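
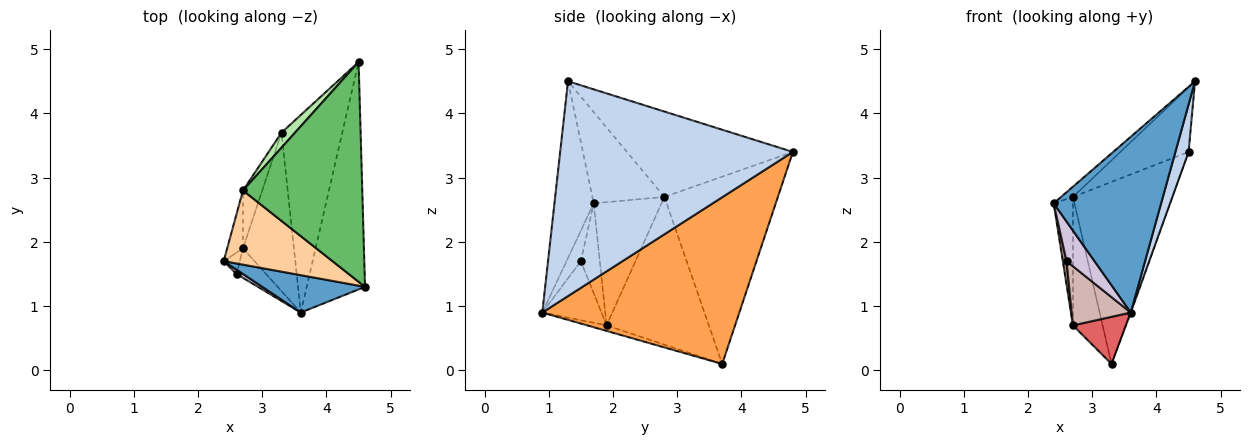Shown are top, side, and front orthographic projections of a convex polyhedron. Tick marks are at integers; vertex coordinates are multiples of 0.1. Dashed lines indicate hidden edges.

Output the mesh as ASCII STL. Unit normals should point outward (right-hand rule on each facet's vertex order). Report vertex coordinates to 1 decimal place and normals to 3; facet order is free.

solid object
 facet normal -0.337 -0.921 0.196
  outer loop
   vertex 3.6 0.9 0.9
   vertex 4.6 1.3 4.5
   vertex 2.4 1.7 2.6
  endloop
 endfacet
 facet normal 0.964 -0.055 -0.262
  outer loop
   vertex 3.6 0.9 0.9
   vertex 4.5 4.8 3.4
   vertex 4.6 1.3 4.5
  endloop
 endfacet
 facet normal 0.939 0.003 -0.343
  outer loop
   vertex 3.3 3.7 0.1
   vertex 4.5 4.8 3.4
   vertex 3.6 0.9 0.9
  endloop
 endfacet
 facet normal -0.639 0.105 0.762
  outer loop
   vertex 2.7 2.8 2.7
   vertex 2.4 1.7 2.6
   vertex 4.6 1.3 4.5
  endloop
 endfacet
 facet normal -0.566 0.232 0.791
  outer loop
   vertex 2.7 2.8 2.7
   vertex 4.6 1.3 4.5
   vertex 4.5 4.8 3.4
  endloop
 endfacet
 facet normal -0.752 0.657 0.054
  outer loop
   vertex 2.7 2.8 2.7
   vertex 4.5 4.8 3.4
   vertex 3.3 3.7 0.1
  endloop
 endfacet
 facet normal -0.103 -0.283 -0.953
  outer loop
   vertex 2.7 1.9 0.7
   vertex 3.3 3.7 0.1
   vertex 3.6 0.9 0.9
  endloop
 endfacet
 facet normal -0.955 0.271 -0.122
  outer loop
   vertex 2.7 1.9 0.7
   vertex 2.4 1.7 2.6
   vertex 2.7 2.8 2.7
  endloop
 endfacet
 facet normal -0.953 0.276 -0.124
  outer loop
   vertex 2.7 1.9 0.7
   vertex 2.7 2.8 2.7
   vertex 3.3 3.7 0.1
  endloop
 endfacet
 facet normal -0.455 -0.885 0.096
  outer loop
   vertex 2.6 1.5 1.7
   vertex 3.6 0.9 0.9
   vertex 2.4 1.7 2.6
  endloop
 endfacet
 facet normal -0.967 -0.190 -0.173
  outer loop
   vertex 2.6 1.5 1.7
   vertex 2.4 1.7 2.6
   vertex 2.7 1.9 0.7
  endloop
 endfacet
 facet normal -0.667 -0.667 -0.333
  outer loop
   vertex 2.6 1.5 1.7
   vertex 2.7 1.9 0.7
   vertex 3.6 0.9 0.9
  endloop
 endfacet
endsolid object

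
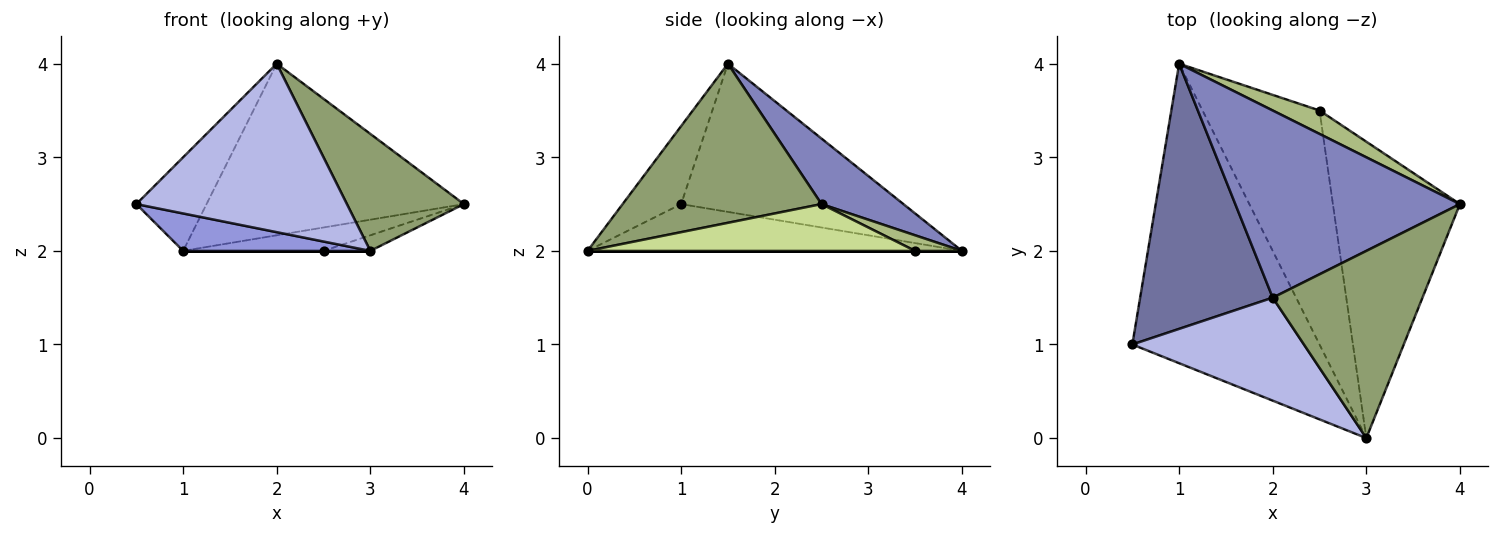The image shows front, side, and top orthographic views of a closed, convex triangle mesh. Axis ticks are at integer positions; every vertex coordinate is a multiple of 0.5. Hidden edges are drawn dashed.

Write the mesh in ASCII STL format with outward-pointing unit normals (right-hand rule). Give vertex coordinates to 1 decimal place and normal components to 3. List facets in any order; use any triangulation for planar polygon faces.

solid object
 facet normal -0.725 0.229 0.649
  outer loop
   vertex 2.0 1.5 4.0
   vertex 1.0 4.0 2.0
   vertex 0.5 1.0 2.5
  endloop
 endfacet
 facet normal 0.210 0.661 0.721
  outer loop
   vertex 2.0 1.5 4.0
   vertex 4.0 2.5 2.5
   vertex 1.0 4.0 2.0
  endloop
 endfacet
 facet normal -0.241 -0.120 -0.963
  outer loop
   vertex 3.0 0.0 2.0
   vertex 0.5 1.0 2.5
   vertex 1.0 4.0 2.0
  endloop
 endfacet
 facet normal -0.231 -0.830 0.507
  outer loop
   vertex 3.0 0.0 2.0
   vertex 2.0 1.5 4.0
   vertex 0.5 1.0 2.5
  endloop
 endfacet
 facet normal 0.669 -0.394 0.630
  outer loop
   vertex 3.0 0.0 2.0
   vertex 4.0 2.5 2.5
   vertex 2.0 1.5 4.0
  endloop
 endfacet
 facet normal 0.229 0.688 0.688
  outer loop
   vertex 2.5 3.5 2.0
   vertex 1.0 4.0 2.0
   vertex 4.0 2.5 2.5
  endloop
 endfacet
 facet normal 0.345 0.049 -0.937
  outer loop
   vertex 2.5 3.5 2.0
   vertex 4.0 2.5 2.5
   vertex 3.0 0.0 2.0
  endloop
 endfacet
 facet normal 0.000 0.000 -1.000
  outer loop
   vertex 2.5 3.5 2.0
   vertex 3.0 0.0 2.0
   vertex 1.0 4.0 2.0
  endloop
 endfacet
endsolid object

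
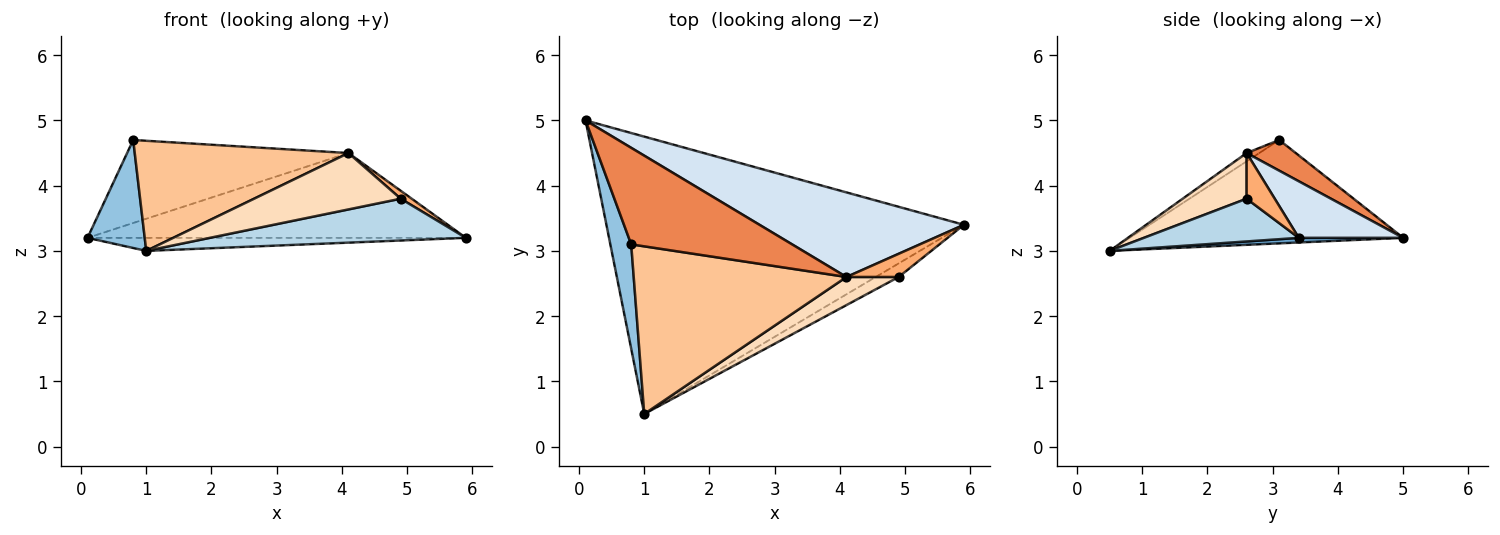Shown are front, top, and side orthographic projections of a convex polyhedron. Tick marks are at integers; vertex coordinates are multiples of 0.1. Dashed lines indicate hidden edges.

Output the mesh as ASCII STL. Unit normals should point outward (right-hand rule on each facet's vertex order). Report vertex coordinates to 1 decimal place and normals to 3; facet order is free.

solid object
 facet normal 0.013 0.047 -0.999
  outer loop
   vertex 1.0 0.5 3.0
   vertex 0.1 5.0 3.2
   vertex 5.9 3.4 3.2
  endloop
 endfacet
 facet normal -0.960 -0.201 0.194
  outer loop
   vertex 0.8 3.1 4.7
   vertex 0.1 5.0 3.2
   vertex 1.0 0.5 3.0
  endloop
 endfacet
 facet normal 0.499 -0.824 -0.268
  outer loop
   vertex 4.9 2.6 3.8
   vertex 1.0 0.5 3.0
   vertex 5.9 3.4 3.2
  endloop
 endfacet
 facet normal 0.192 0.695 0.693
  outer loop
   vertex 4.1 2.6 4.5
   vertex 5.9 3.4 3.2
   vertex 0.1 5.0 3.2
  endloop
 endfacet
 facet normal 0.143 0.645 0.750
  outer loop
   vertex 4.1 2.6 4.5
   vertex 0.1 5.0 3.2
   vertex 0.8 3.1 4.7
  endloop
 endfacet
 facet normal 0.638 -0.250 0.729
  outer loop
   vertex 4.1 2.6 4.5
   vertex 4.9 2.6 3.8
   vertex 5.9 3.4 3.2
  endloop
 endfacet
 facet normal -0.033 -0.549 0.835
  outer loop
   vertex 4.1 2.6 4.5
   vertex 0.8 3.1 4.7
   vertex 1.0 0.5 3.0
  endloop
 endfacet
 facet normal 0.364 -0.834 0.416
  outer loop
   vertex 4.1 2.6 4.5
   vertex 1.0 0.5 3.0
   vertex 4.9 2.6 3.8
  endloop
 endfacet
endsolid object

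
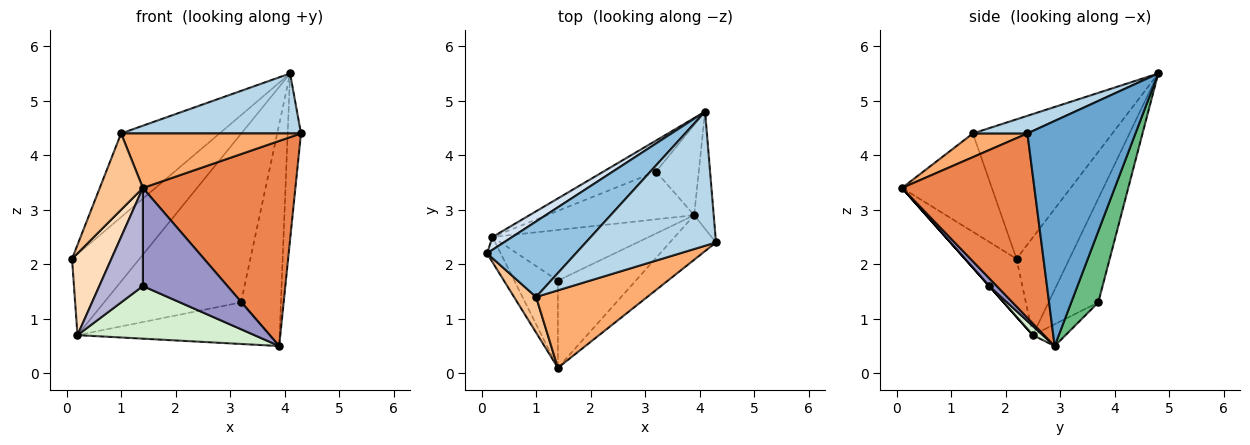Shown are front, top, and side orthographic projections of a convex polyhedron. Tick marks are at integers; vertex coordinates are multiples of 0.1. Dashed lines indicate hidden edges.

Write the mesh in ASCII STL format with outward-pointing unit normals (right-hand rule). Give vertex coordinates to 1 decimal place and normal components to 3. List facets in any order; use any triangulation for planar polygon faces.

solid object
 facet normal 0.989 0.122 -0.086
  outer loop
   vertex 3.9 2.9 0.5
   vertex 4.1 4.8 5.5
   vertex 4.3 2.4 4.4
  endloop
 endfacet
 facet normal -0.725 0.512 0.462
  outer loop
   vertex 1.0 1.4 4.4
   vertex 4.1 4.8 5.5
   vertex 0.1 2.2 2.1
  endloop
 endfacet
 facet normal 0.123 -0.405 0.906
  outer loop
   vertex 1.0 1.4 4.4
   vertex 4.3 2.4 4.4
   vertex 4.1 4.8 5.5
  endloop
 endfacet
 facet normal -0.613 0.781 0.124
  outer loop
   vertex 0.2 2.5 0.7
   vertex 0.1 2.2 2.1
   vertex 4.1 4.8 5.5
  endloop
 endfacet
 facet normal 0.647 -0.745 -0.162
  outer loop
   vertex 1.4 0.1 3.4
   vertex 3.9 2.9 0.5
   vertex 4.3 2.4 4.4
  endloop
 endfacet
 facet normal 0.172 -0.567 0.806
  outer loop
   vertex 1.4 0.1 3.4
   vertex 4.3 2.4 4.4
   vertex 1.0 1.4 4.4
  endloop
 endfacet
 facet normal -0.884 -0.424 0.198
  outer loop
   vertex 1.4 0.1 3.4
   vertex 1.0 1.4 4.4
   vertex 0.1 2.2 2.1
  endloop
 endfacet
 facet normal -0.781 -0.597 -0.184
  outer loop
   vertex 1.4 0.1 3.4
   vertex 0.1 2.2 2.1
   vertex 0.2 2.5 0.7
  endloop
 endfacet
 facet normal 0.532 0.784 -0.319
  outer loop
   vertex 3.2 3.7 1.3
   vertex 4.1 4.8 5.5
   vertex 3.9 2.9 0.5
  endloop
 endfacet
 facet normal -0.336 0.926 -0.170
  outer loop
   vertex 3.2 3.7 1.3
   vertex 0.2 2.5 0.7
   vertex 4.1 4.8 5.5
  endloop
 endfacet
 facet normal -0.111 0.652 -0.750
  outer loop
   vertex 3.2 3.7 1.3
   vertex 3.9 2.9 0.5
   vertex 0.2 2.5 0.7
  endloop
 endfacet
 facet normal 0.040 -0.720 -0.693
  outer loop
   vertex 1.4 1.7 1.6
   vertex 0.2 2.5 0.7
   vertex 3.9 2.9 0.5
  endloop
 endfacet
 facet normal 0.066 -0.746 -0.663
  outer loop
   vertex 1.4 1.7 1.6
   vertex 3.9 2.9 0.5
   vertex 1.4 0.1 3.4
  endloop
 endfacet
 facet normal 0.000 -0.747 -0.664
  outer loop
   vertex 1.4 1.7 1.6
   vertex 1.4 0.1 3.4
   vertex 0.2 2.5 0.7
  endloop
 endfacet
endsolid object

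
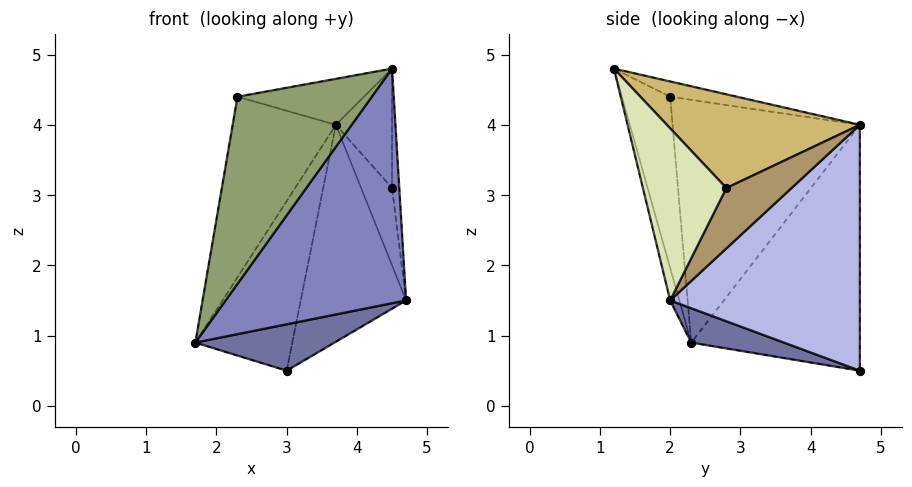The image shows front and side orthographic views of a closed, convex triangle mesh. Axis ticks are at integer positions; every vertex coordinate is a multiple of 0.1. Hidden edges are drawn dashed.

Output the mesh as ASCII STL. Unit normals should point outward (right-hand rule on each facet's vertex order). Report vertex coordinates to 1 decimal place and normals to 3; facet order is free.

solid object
 facet normal 0.166 -0.249 -0.954
  outer loop
   vertex 3.0 4.7 0.5
   vertex 4.7 2.0 1.5
   vertex 1.7 2.3 0.9
  endloop
 endfacet
 facet normal -0.049 -0.970 -0.238
  outer loop
   vertex 4.5 1.2 4.8
   vertex 1.7 2.3 0.9
   vertex 4.7 2.0 1.5
  endloop
 endfacet
 facet normal -0.854 0.491 0.171
  outer loop
   vertex 3.7 4.7 4.0
   vertex 3.0 4.7 0.5
   vertex 1.7 2.3 0.9
  endloop
 endfacet
 facet normal 0.861 0.478 -0.172
  outer loop
   vertex 3.7 4.7 4.0
   vertex 4.7 2.0 1.5
   vertex 3.0 4.7 0.5
  endloop
 endfacet
 facet normal -0.338 -0.941 -0.023
  outer loop
   vertex 2.3 2.0 4.4
   vertex 1.7 2.3 0.9
   vertex 4.5 1.2 4.8
  endloop
 endfacet
 facet normal -0.860 0.474 0.188
  outer loop
   vertex 2.3 2.0 4.4
   vertex 3.7 4.7 4.0
   vertex 1.7 2.3 0.9
  endloop
 endfacet
 facet normal -0.105 0.199 0.974
  outer loop
   vertex 2.3 2.0 4.4
   vertex 4.5 1.2 4.8
   vertex 3.7 4.7 4.0
  endloop
 endfacet
 facet normal 0.993 0.086 0.081
  outer loop
   vertex 4.5 2.8 3.1
   vertex 4.5 1.2 4.8
   vertex 4.7 2.0 1.5
  endloop
 endfacet
 facet normal 0.899 0.426 -0.101
  outer loop
   vertex 4.5 2.8 3.1
   vertex 4.7 2.0 1.5
   vertex 3.7 4.7 4.0
  endloop
 endfacet
 facet normal 0.929 0.270 0.254
  outer loop
   vertex 4.5 2.8 3.1
   vertex 3.7 4.7 4.0
   vertex 4.5 1.2 4.8
  endloop
 endfacet
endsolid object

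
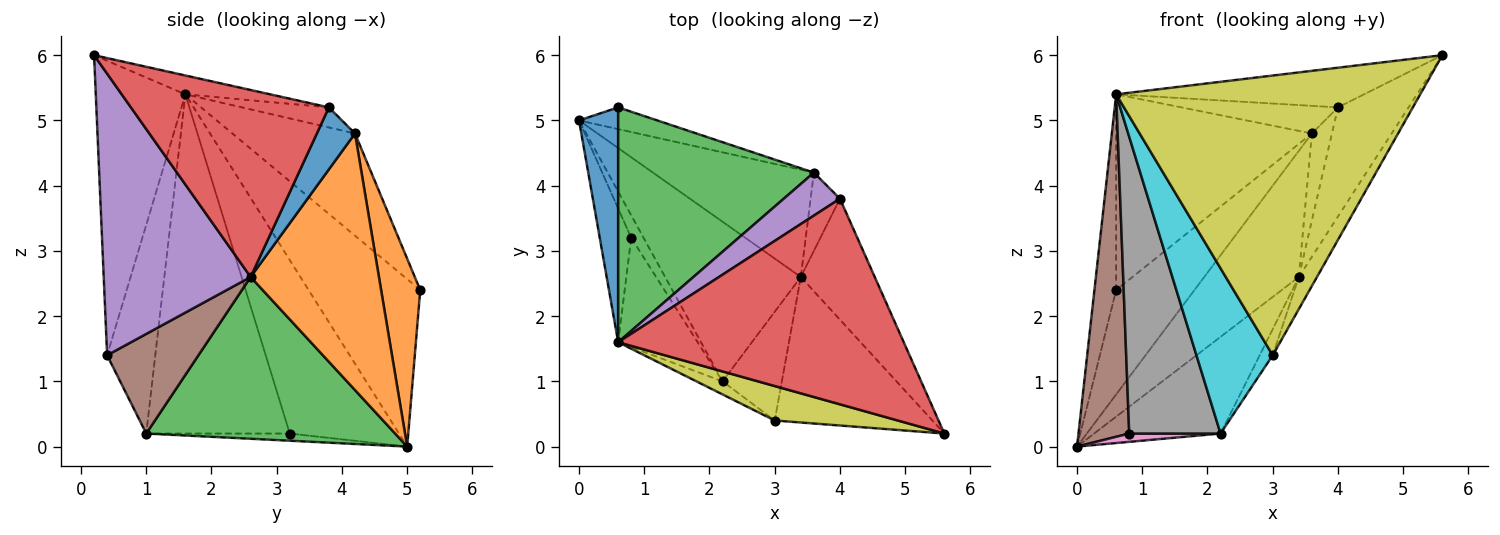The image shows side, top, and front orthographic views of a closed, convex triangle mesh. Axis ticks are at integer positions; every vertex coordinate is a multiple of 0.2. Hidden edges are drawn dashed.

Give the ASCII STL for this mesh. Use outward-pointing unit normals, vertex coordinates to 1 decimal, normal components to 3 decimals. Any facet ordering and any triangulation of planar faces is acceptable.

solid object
 facet normal -0.957 0.186 0.224
  outer loop
   vertex 0.6 1.6 5.4
   vertex 0.6 5.2 2.4
   vertex 0.0 5.0 0.0
  endloop
 endfacet
 facet normal 0.440 0.879 -0.183
  outer loop
   vertex 3.6 4.2 4.8
   vertex 0.0 5.0 0.0
   vertex 0.6 5.2 2.4
  endloop
 endfacet
 facet normal -0.372 0.594 0.713
  outer loop
   vertex 3.6 4.2 4.8
   vertex 0.6 5.2 2.4
   vertex 0.6 1.6 5.4
  endloop
 endfacet
 facet normal -0.065 0.189 0.980
  outer loop
   vertex 4.0 3.8 5.2
   vertex 0.6 1.6 5.4
   vertex 5.6 0.2 6.0
  endloop
 endfacet
 facet normal -0.288 0.518 0.806
  outer loop
   vertex 4.0 3.8 5.2
   vertex 3.6 4.2 4.8
   vertex 0.6 1.6 5.4
  endloop
 endfacet
 facet normal -0.895 -0.416 -0.162
  outer loop
   vertex 0.8 3.2 0.2
   vertex 0.6 1.6 5.4
   vertex 0.0 5.0 0.0
  endloop
 endfacet
 facet normal -0.477 -0.304 -0.825
  outer loop
   vertex 0.8 3.2 0.2
   vertex 0.0 5.0 0.0
   vertex 2.2 1.0 0.2
  endloop
 endfacet
 facet normal -0.828 -0.527 -0.194
  outer loop
   vertex 0.8 3.2 0.2
   vertex 2.2 1.0 0.2
   vertex 0.6 1.6 5.4
  endloop
 endfacet
 facet normal -0.281 -0.953 0.117
  outer loop
   vertex 3.0 0.4 1.4
   vertex 5.6 0.2 6.0
   vertex 0.6 1.6 5.4
  endloop
 endfacet
 facet normal -0.533 -0.844 -0.067
  outer loop
   vertex 3.0 0.4 1.4
   vertex 0.6 1.6 5.4
   vertex 2.2 1.0 0.2
  endloop
 endfacet
 facet normal 0.816 0.430 -0.387
  outer loop
   vertex 3.4 2.6 2.6
   vertex 3.6 4.2 4.8
   vertex 4.0 3.8 5.2
  endloop
 endfacet
 facet normal 0.719 0.530 -0.451
  outer loop
   vertex 3.4 2.6 2.6
   vertex 0.0 5.0 0.0
   vertex 3.6 4.2 4.8
  endloop
 endfacet
 facet normal 0.714 0.363 -0.599
  outer loop
   vertex 3.4 2.6 2.6
   vertex 2.2 1.0 0.2
   vertex 0.0 5.0 0.0
  endloop
 endfacet
 facet normal 0.883 0.315 -0.349
  outer loop
   vertex 3.4 2.6 2.6
   vertex 4.0 3.8 5.2
   vertex 5.6 0.2 6.0
  endloop
 endfacet
 facet normal 0.868 0.107 -0.486
  outer loop
   vertex 3.4 2.6 2.6
   vertex 5.6 0.2 6.0
   vertex 3.0 0.4 1.4
  endloop
 endfacet
 facet normal 0.853 0.122 -0.508
  outer loop
   vertex 3.4 2.6 2.6
   vertex 3.0 0.4 1.4
   vertex 2.2 1.0 0.2
  endloop
 endfacet
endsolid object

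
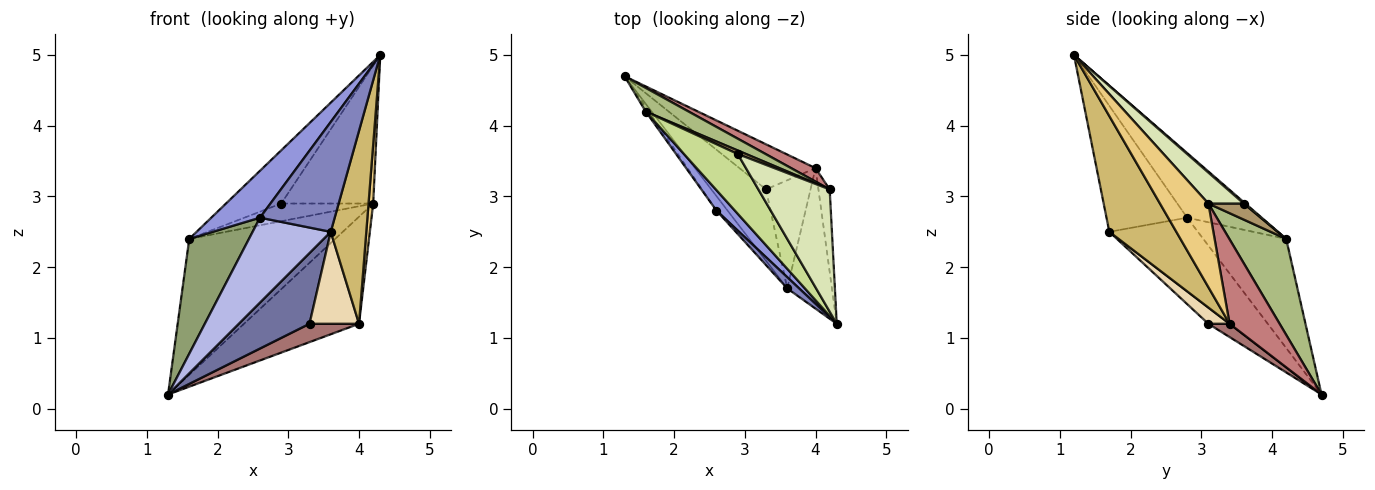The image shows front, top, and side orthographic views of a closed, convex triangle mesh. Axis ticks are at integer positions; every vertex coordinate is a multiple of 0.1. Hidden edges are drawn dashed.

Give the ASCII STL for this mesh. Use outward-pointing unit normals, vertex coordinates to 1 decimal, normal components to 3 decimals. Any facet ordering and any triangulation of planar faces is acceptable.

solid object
 facet normal -0.204 -0.689 -0.695
  outer loop
   vertex 3.3 3.1 1.2
   vertex 3.6 1.7 2.5
   vertex 1.3 4.7 0.2
  endloop
 endfacet
 facet normal -0.732 -0.678 0.069
  outer loop
   vertex 2.6 2.8 2.7
   vertex 3.6 1.7 2.5
   vertex 4.3 1.2 5.0
  endloop
 endfacet
 facet normal -0.814 -0.532 0.232
  outer loop
   vertex 2.6 2.8 2.7
   vertex 4.3 1.2 5.0
   vertex 1.6 4.2 2.4
  endloop
 endfacet
 facet normal -0.745 -0.657 -0.112
  outer loop
   vertex 2.6 2.8 2.7
   vertex 1.3 4.7 0.2
   vertex 3.6 1.7 2.5
  endloop
 endfacet
 facet normal -0.811 -0.584 -0.022
  outer loop
   vertex 2.6 2.8 2.7
   vertex 1.6 4.2 2.4
   vertex 1.3 4.7 0.2
  endloop
 endfacet
 facet normal 0.358 0.920 0.160
  outer loop
   vertex 4.2 3.1 2.9
   vertex 1.3 4.7 0.2
   vertex 1.6 4.2 2.4
  endloop
 endfacet
 facet normal 0.020 0.665 0.747
  outer loop
   vertex 2.9 3.6 2.9
   vertex 1.6 4.2 2.4
   vertex 4.3 1.2 5.0
  endloop
 endfacet
 facet normal 0.277 0.719 0.637
  outer loop
   vertex 2.9 3.6 2.9
   vertex 4.3 1.2 5.0
   vertex 4.2 3.1 2.9
  endloop
 endfacet
 facet normal 0.353 0.917 0.183
  outer loop
   vertex 2.9 3.6 2.9
   vertex 4.2 3.1 2.9
   vertex 1.6 4.2 2.4
  endloop
 endfacet
 facet normal 0.836 -0.444 -0.323
  outer loop
   vertex 4.0 3.4 1.2
   vertex 4.3 1.2 5.0
   vertex 3.6 1.7 2.5
  endloop
 endfacet
 facet normal 0.987 -0.095 -0.133
  outer loop
   vertex 4.0 3.4 1.2
   vertex 4.2 3.1 2.9
   vertex 4.3 1.2 5.0
  endloop
 endfacet
 facet normal 0.268 -0.624 -0.734
  outer loop
   vertex 4.0 3.4 1.2
   vertex 3.6 1.7 2.5
   vertex 3.3 3.1 1.2
  endloop
 endfacet
 facet normal 0.159 -0.372 -0.914
  outer loop
   vertex 4.0 3.4 1.2
   vertex 3.3 3.1 1.2
   vertex 1.3 4.7 0.2
  endloop
 endfacet
 facet normal 0.396 0.911 0.114
  outer loop
   vertex 4.0 3.4 1.2
   vertex 1.3 4.7 0.2
   vertex 4.2 3.1 2.9
  endloop
 endfacet
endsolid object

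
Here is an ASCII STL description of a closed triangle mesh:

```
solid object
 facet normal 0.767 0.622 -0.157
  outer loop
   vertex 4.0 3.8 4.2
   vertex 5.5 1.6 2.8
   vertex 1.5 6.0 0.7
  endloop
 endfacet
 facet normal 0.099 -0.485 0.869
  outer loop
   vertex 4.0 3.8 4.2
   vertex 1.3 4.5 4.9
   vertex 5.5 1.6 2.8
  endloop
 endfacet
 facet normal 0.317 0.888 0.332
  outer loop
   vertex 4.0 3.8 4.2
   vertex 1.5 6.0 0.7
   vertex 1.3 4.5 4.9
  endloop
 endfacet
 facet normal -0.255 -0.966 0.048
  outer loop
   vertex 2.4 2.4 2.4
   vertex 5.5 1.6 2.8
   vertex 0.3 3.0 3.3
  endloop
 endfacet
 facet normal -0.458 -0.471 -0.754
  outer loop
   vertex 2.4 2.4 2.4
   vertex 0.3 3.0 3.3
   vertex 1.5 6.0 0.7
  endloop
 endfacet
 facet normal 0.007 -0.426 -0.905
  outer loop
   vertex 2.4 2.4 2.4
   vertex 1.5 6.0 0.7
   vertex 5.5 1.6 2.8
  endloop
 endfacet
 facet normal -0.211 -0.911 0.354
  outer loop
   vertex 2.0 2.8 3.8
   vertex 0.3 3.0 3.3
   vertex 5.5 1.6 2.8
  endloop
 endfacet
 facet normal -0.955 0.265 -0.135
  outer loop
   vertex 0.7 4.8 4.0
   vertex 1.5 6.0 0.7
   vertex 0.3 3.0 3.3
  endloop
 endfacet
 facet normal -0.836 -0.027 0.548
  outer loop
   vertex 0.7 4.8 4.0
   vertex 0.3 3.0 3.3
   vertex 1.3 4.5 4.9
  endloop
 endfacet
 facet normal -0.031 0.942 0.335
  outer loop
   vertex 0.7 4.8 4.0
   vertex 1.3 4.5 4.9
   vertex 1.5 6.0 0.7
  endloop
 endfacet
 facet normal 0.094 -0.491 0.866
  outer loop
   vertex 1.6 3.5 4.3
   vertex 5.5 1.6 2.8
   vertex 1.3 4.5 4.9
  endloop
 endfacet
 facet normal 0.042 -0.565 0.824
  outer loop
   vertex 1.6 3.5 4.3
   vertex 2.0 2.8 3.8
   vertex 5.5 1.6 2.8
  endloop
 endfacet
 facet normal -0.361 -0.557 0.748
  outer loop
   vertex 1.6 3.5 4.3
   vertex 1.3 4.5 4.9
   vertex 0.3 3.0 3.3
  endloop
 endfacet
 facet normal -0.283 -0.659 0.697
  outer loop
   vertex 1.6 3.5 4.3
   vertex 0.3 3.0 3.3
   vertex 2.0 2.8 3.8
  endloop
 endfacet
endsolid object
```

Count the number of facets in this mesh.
14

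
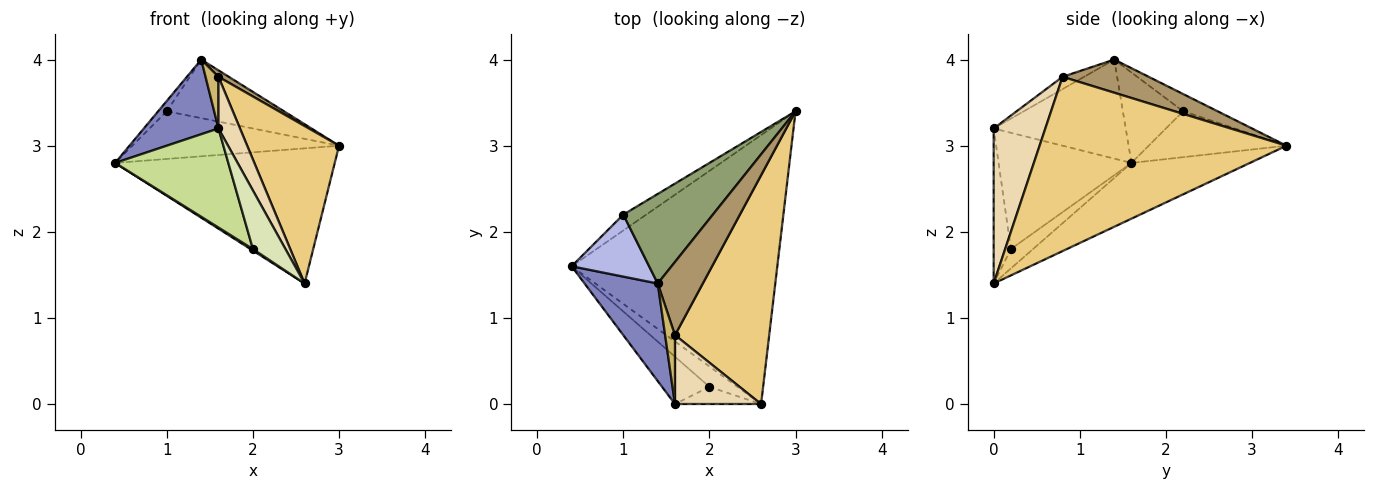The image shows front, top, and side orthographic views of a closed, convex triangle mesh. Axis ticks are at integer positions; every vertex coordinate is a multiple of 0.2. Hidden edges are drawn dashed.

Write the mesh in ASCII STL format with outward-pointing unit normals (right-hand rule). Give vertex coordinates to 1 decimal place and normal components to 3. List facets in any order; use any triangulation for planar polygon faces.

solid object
 facet normal -0.235 0.436 -0.868
  outer loop
   vertex 2.6 0.0 1.4
   vertex 0.4 1.6 2.8
   vertex 3.0 3.4 3.0
  endloop
 endfacet
 facet normal -0.732 -0.414 0.541
  outer loop
   vertex 1.6 0.0 3.2
   vertex 1.4 1.4 4.0
   vertex 0.4 1.6 2.8
  endloop
 endfacet
 facet normal -0.535 0.802 -0.267
  outer loop
   vertex 1.0 2.2 3.4
   vertex 3.0 3.4 3.0
   vertex 0.4 1.6 2.8
  endloop
 endfacet
 facet normal -0.755 0.108 0.647
  outer loop
   vertex 1.0 2.2 3.4
   vertex 0.4 1.6 2.8
   vertex 1.4 1.4 4.0
  endloop
 endfacet
 facet normal -0.159 0.540 0.826
  outer loop
   vertex 1.0 2.2 3.4
   vertex 1.4 1.4 4.0
   vertex 3.0 3.4 3.0
  endloop
 endfacet
 facet normal -0.568 -0.063 -0.821
  outer loop
   vertex 2.0 0.2 1.8
   vertex 0.4 1.6 2.8
   vertex 2.6 0.0 1.4
  endloop
 endfacet
 facet normal -0.727 -0.619 -0.296
  outer loop
   vertex 2.0 0.2 1.8
   vertex 1.6 0.0 3.2
   vertex 0.4 1.6 2.8
  endloop
 endfacet
 facet normal -0.453 -0.855 -0.252
  outer loop
   vertex 2.0 0.2 1.8
   vertex 2.6 0.0 1.4
   vertex 1.6 0.0 3.2
  endloop
 endfacet
 facet normal 0.591 -0.071 0.804
  outer loop
   vertex 1.6 0.8 3.8
   vertex 3.0 3.4 3.0
   vertex 1.4 1.4 4.0
  endloop
 endfacet
 facet normal -0.707 -0.424 0.566
  outer loop
   vertex 1.6 0.8 3.8
   vertex 1.4 1.4 4.0
   vertex 1.6 0.0 3.2
  endloop
 endfacet
 facet normal 0.836 -0.311 0.452
  outer loop
   vertex 1.6 0.8 3.8
   vertex 2.6 0.0 1.4
   vertex 3.0 3.4 3.0
  endloop
 endfacet
 facet normal 0.821 -0.342 0.456
  outer loop
   vertex 1.6 0.8 3.8
   vertex 1.6 0.0 3.2
   vertex 2.6 0.0 1.4
  endloop
 endfacet
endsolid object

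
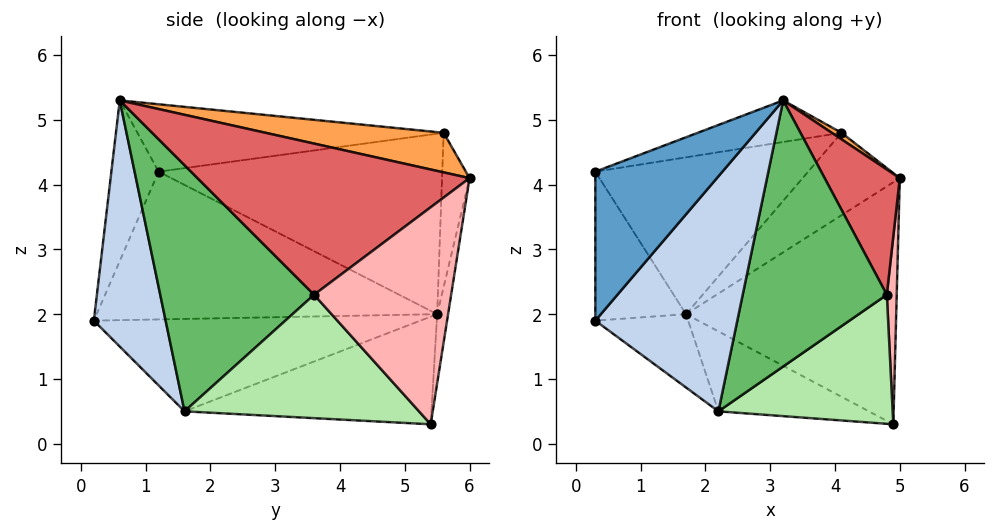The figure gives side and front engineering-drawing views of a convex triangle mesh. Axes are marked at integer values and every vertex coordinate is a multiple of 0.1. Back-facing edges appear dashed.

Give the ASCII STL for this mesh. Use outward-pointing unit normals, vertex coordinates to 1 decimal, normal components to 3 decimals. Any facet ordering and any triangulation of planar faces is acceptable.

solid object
 facet normal -0.323 -0.868 0.377
  outer loop
   vertex 0.3 1.2 4.2
   vertex 0.3 0.2 1.9
   vertex 3.2 0.6 5.3
  endloop
 endfacet
 facet normal 0.435 -0.859 -0.270
  outer loop
   vertex 2.2 1.6 0.5
   vertex 3.2 0.6 5.3
   vertex 0.3 0.2 1.9
  endloop
 endfacet
 facet normal 0.623 -0.034 0.782
  outer loop
   vertex 4.1 5.6 4.8
   vertex 3.2 0.6 5.3
   vertex 5.0 6.0 4.1
  endloop
 endfacet
 facet normal -0.323 0.152 0.934
  outer loop
   vertex 4.1 5.6 4.8
   vertex 0.3 1.2 4.2
   vertex 3.2 0.6 5.3
  endloop
 endfacet
 facet normal 0.700 -0.656 -0.282
  outer loop
   vertex 4.8 3.6 2.3
   vertex 3.2 0.6 5.3
   vertex 2.2 1.6 0.5
  endloop
 endfacet
 facet normal 0.719 -0.534 -0.445
  outer loop
   vertex 4.8 3.6 2.3
   vertex 2.2 1.6 0.5
   vertex 4.9 5.4 0.3
  endloop
 endfacet
 facet normal 0.936 -0.258 0.241
  outer loop
   vertex 4.8 3.6 2.3
   vertex 5.0 6.0 4.1
   vertex 3.2 0.6 5.3
  endloop
 endfacet
 facet normal 0.997 -0.072 -0.015
  outer loop
   vertex 4.8 3.6 2.3
   vertex 4.9 5.4 0.3
   vertex 5.0 6.0 4.1
  endloop
 endfacet
 facet normal -0.666 0.500 0.553
  outer loop
   vertex 1.7 5.5 2.0
   vertex 0.3 1.2 4.2
   vertex 4.1 5.6 4.8
  endloop
 endfacet
 facet normal -0.960 0.256 -0.111
  outer loop
   vertex 1.7 5.5 2.0
   vertex 0.3 0.2 1.9
   vertex 0.3 1.2 4.2
  endloop
 endfacet
 facet normal -0.051 0.987 -0.154
  outer loop
   vertex 1.7 5.5 2.0
   vertex 5.0 6.0 4.1
   vertex 4.9 5.4 0.3
  endloop
 endfacet
 facet normal -0.267 0.944 0.195
  outer loop
   vertex 1.7 5.5 2.0
   vertex 4.1 5.6 4.8
   vertex 5.0 6.0 4.1
  endloop
 endfacet
 facet normal -0.669 0.190 -0.718
  outer loop
   vertex 1.7 5.5 2.0
   vertex 2.2 1.6 0.5
   vertex 0.3 0.2 1.9
  endloop
 endfacet
 facet normal -0.445 0.271 -0.853
  outer loop
   vertex 1.7 5.5 2.0
   vertex 4.9 5.4 0.3
   vertex 2.2 1.6 0.5
  endloop
 endfacet
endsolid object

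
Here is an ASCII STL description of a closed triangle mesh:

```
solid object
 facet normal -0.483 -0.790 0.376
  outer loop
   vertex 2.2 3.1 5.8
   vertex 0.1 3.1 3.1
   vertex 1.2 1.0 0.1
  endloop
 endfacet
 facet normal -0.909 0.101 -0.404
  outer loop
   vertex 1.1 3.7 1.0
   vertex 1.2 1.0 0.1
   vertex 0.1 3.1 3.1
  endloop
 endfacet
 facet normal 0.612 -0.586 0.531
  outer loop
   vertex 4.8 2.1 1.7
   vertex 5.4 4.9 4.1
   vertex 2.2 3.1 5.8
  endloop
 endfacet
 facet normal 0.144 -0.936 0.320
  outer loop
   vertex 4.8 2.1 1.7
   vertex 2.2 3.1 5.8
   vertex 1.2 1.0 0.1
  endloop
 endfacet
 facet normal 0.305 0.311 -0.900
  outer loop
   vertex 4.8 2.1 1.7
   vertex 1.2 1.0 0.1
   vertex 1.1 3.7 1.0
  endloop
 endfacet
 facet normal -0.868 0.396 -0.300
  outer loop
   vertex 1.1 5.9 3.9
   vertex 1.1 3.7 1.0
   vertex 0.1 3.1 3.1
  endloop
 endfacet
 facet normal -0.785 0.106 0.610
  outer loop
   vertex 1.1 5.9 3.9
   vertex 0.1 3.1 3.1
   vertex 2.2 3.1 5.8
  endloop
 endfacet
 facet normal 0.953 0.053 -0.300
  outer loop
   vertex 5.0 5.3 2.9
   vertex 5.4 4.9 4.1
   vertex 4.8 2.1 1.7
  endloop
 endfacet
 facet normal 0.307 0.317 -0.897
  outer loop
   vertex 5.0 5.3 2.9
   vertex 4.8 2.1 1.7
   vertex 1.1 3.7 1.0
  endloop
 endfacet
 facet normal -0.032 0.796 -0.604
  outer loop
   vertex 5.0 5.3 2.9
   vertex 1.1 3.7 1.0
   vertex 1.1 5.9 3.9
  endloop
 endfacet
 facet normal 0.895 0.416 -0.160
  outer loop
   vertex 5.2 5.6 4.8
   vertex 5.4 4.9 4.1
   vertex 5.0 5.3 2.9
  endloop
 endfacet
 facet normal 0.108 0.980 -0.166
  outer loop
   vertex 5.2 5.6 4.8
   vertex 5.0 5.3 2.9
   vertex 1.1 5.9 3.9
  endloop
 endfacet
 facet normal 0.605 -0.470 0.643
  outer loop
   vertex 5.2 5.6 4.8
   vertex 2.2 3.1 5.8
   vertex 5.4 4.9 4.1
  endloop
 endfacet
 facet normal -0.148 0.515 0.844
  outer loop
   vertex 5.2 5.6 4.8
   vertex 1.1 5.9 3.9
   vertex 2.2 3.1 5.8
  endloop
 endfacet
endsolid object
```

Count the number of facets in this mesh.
14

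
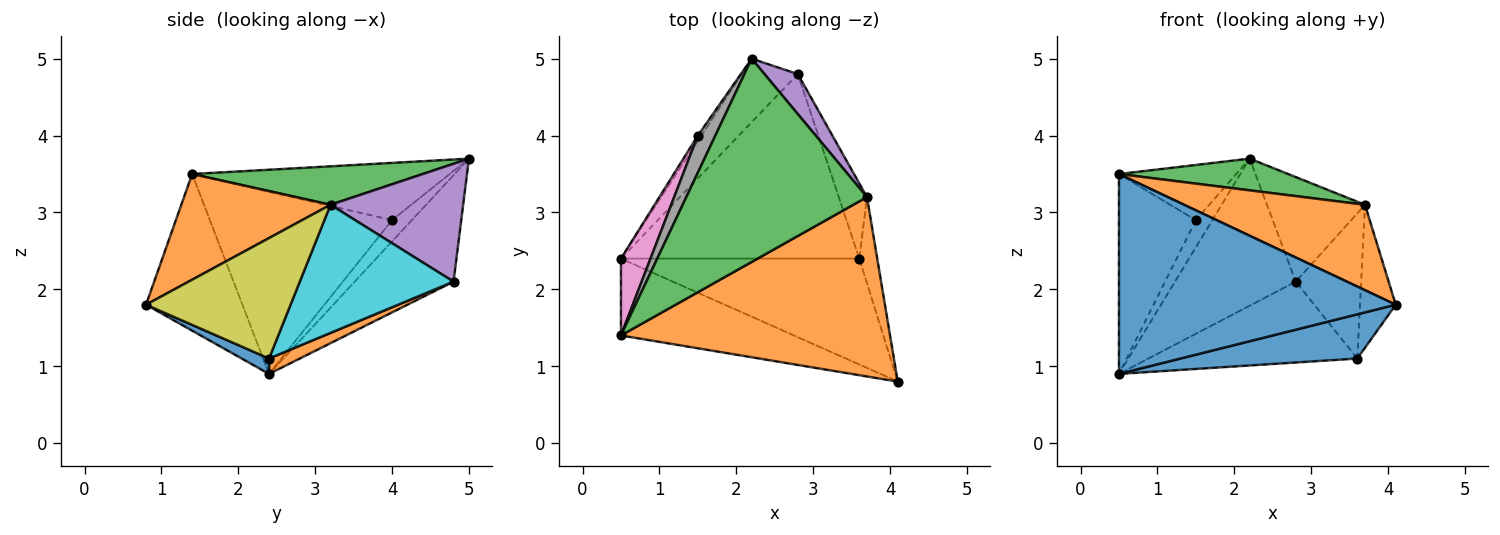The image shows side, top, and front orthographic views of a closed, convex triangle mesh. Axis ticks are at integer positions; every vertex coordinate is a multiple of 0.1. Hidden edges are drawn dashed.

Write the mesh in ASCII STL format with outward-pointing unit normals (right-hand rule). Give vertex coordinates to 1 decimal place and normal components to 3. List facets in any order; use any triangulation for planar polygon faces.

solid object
 facet normal -0.309 -0.888 -0.341
  outer loop
   vertex 0.5 1.4 3.5
   vertex 0.5 2.4 0.9
   vertex 4.1 0.8 1.8
  endloop
 endfacet
 facet normal 0.334 -0.405 0.851
  outer loop
   vertex 0.5 1.4 3.5
   vertex 4.1 0.8 1.8
   vertex 3.7 3.2 3.1
  endloop
 endfacet
 facet normal 0.206 -0.151 0.967
  outer loop
   vertex 0.5 1.4 3.5
   vertex 3.7 3.2 3.1
   vertex 2.2 5.0 3.7
  endloop
 endfacet
 facet normal -0.601 0.734 -0.317
  outer loop
   vertex 2.8 4.8 2.1
   vertex 0.5 2.4 0.9
   vertex 2.2 5.0 3.7
  endloop
 endfacet
 facet normal 0.784 0.580 0.222
  outer loop
   vertex 2.8 4.8 2.1
   vertex 2.2 5.0 3.7
   vertex 3.7 3.2 3.1
  endloop
 endfacet
 facet normal -0.762 0.635 -0.127
  outer loop
   vertex 1.5 4.0 2.9
   vertex 2.2 5.0 3.7
   vertex 0.5 2.4 0.9
  endloop
 endfacet
 facet normal -0.911 0.385 0.148
  outer loop
   vertex 1.5 4.0 2.9
   vertex 0.5 2.4 0.9
   vertex 0.5 1.4 3.5
  endloop
 endfacet
 facet normal -0.877 0.399 0.268
  outer loop
   vertex 1.5 4.0 2.9
   vertex 0.5 1.4 3.5
   vertex 2.2 5.0 3.7
  endloop
 endfacet
 facet normal 0.961 0.238 -0.143
  outer loop
   vertex 3.6 2.4 1.1
   vertex 3.7 3.2 3.1
   vertex 4.1 0.8 1.8
  endloop
 endfacet
 facet normal 0.902 0.383 -0.198
  outer loop
   vertex 3.6 2.4 1.1
   vertex 2.8 4.8 2.1
   vertex 3.7 3.2 3.1
  endloop
 endfacet
 facet normal 0.059 -0.384 -0.921
  outer loop
   vertex 3.6 2.4 1.1
   vertex 4.1 0.8 1.8
   vertex 0.5 2.4 0.9
  endloop
 endfacet
 facet normal 0.059 0.401 -0.914
  outer loop
   vertex 3.6 2.4 1.1
   vertex 0.5 2.4 0.9
   vertex 2.8 4.8 2.1
  endloop
 endfacet
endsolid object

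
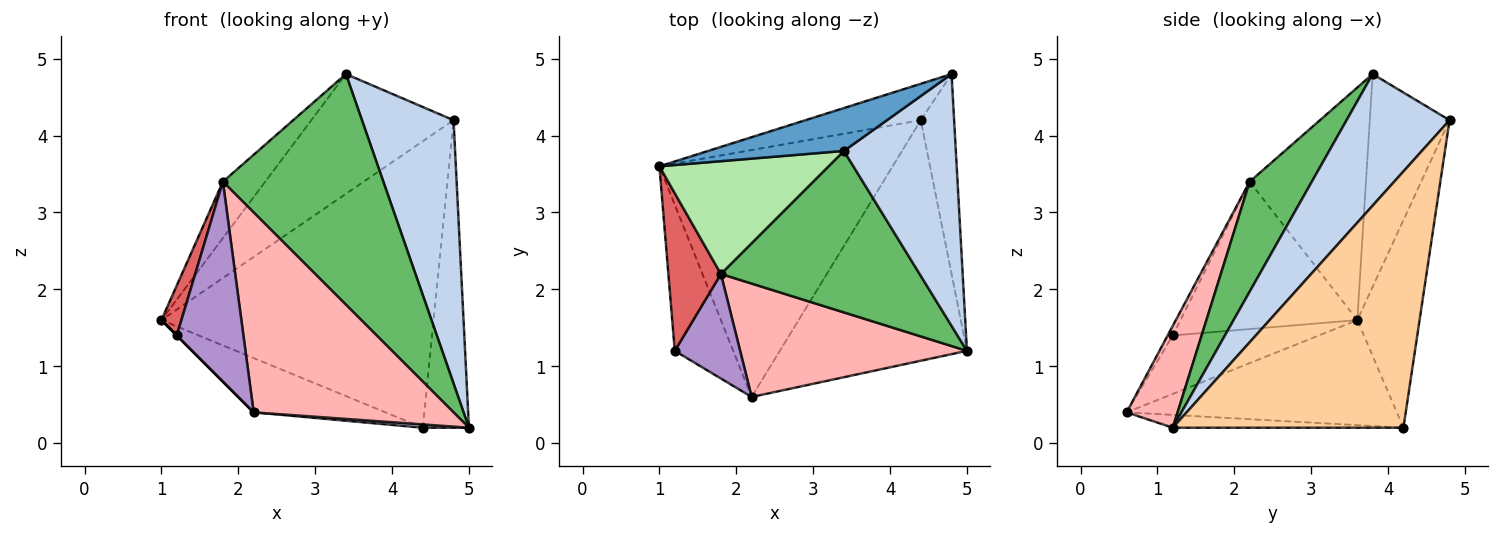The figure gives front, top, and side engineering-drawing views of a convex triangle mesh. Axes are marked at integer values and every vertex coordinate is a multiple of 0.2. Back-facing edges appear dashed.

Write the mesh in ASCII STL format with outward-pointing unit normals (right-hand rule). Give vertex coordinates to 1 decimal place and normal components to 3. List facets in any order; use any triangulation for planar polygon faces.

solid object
 facet normal -0.467 0.833 0.298
  outer loop
   vertex 3.4 3.8 4.8
   vertex 4.8 4.8 4.2
   vertex 1.0 3.6 1.6
  endloop
 endfacet
 facet normal 0.631 -0.561 0.536
  outer loop
   vertex 3.4 3.8 4.8
   vertex 5.0 1.2 0.2
   vertex 4.8 4.8 4.2
  endloop
 endfacet
 facet normal -0.221 0.967 -0.123
  outer loop
   vertex 4.4 4.2 0.2
   vertex 1.0 3.6 1.6
   vertex 4.8 4.8 4.2
  endloop
 endfacet
 facet normal 0.973 0.195 -0.126
  outer loop
   vertex 4.4 4.2 0.2
   vertex 4.8 4.8 4.2
   vertex 5.0 1.2 0.2
  endloop
 endfacet
 facet normal 0.303 -0.781 0.547
  outer loop
   vertex 1.8 2.2 3.4
   vertex 5.0 1.2 0.2
   vertex 3.4 3.8 4.8
  endloop
 endfacet
 facet normal -0.776 0.282 0.564
  outer loop
   vertex 1.8 2.2 3.4
   vertex 3.4 3.8 4.8
   vertex 1.0 3.6 1.6
  endloop
 endfacet
 facet normal -0.937 -0.106 0.334
  outer loop
   vertex 1.8 2.2 3.4
   vertex 1.0 3.6 1.6
   vertex 1.2 1.2 1.4
  endloop
 endfacet
 facet normal 0.216 -0.849 0.482
  outer loop
   vertex 2.2 0.6 0.4
   vertex 5.0 1.2 0.2
   vertex 1.8 2.2 3.4
  endloop
 endfacet
 facet normal -0.068 -0.884 0.462
  outer loop
   vertex 2.2 0.6 0.4
   vertex 1.8 2.2 3.4
   vertex 1.2 1.2 1.4
  endloop
 endfacet
 facet normal -0.068 -0.014 -0.998
  outer loop
   vertex 2.2 0.6 0.4
   vertex 4.4 4.2 0.2
   vertex 5.0 1.2 0.2
  endloop
 endfacet
 facet normal -0.403 0.196 -0.894
  outer loop
   vertex 2.2 0.6 0.4
   vertex 1.0 3.6 1.6
   vertex 4.4 4.2 0.2
  endloop
 endfacet
 facet normal -0.707 0.000 -0.707
  outer loop
   vertex 2.2 0.6 0.4
   vertex 1.2 1.2 1.4
   vertex 1.0 3.6 1.6
  endloop
 endfacet
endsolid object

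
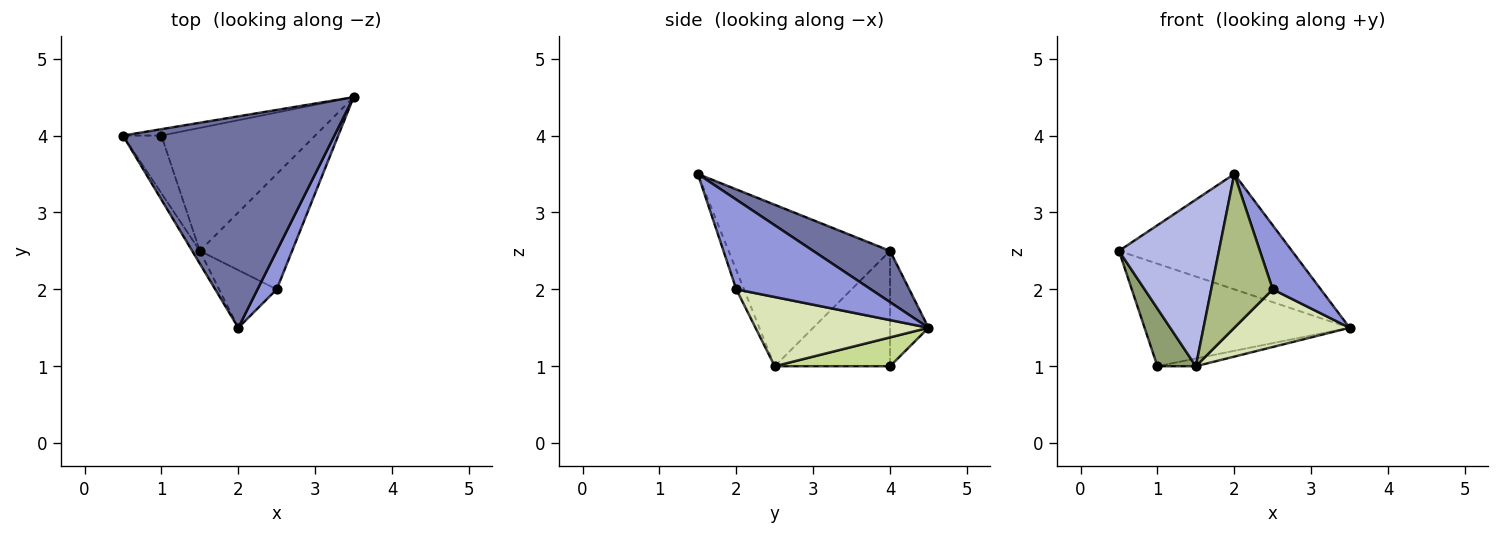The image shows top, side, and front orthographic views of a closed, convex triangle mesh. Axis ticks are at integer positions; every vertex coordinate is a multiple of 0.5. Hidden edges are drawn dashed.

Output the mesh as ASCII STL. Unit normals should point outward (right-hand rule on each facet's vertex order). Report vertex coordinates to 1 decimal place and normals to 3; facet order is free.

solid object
 facet normal 0.208 0.468 0.859
  outer loop
   vertex 2.0 1.5 3.5
   vertex 3.5 4.5 1.5
   vertex 0.5 4.0 2.5
  endloop
 endfacet
 facet normal -0.184 0.981 -0.061
  outer loop
   vertex 1.0 4.0 1.0
   vertex 0.5 4.0 2.5
   vertex 3.5 4.5 1.5
  endloop
 endfacet
 facet normal 0.923 -0.330 0.198
  outer loop
   vertex 2.5 2.0 2.0
   vertex 3.5 4.5 1.5
   vertex 2.0 1.5 3.5
  endloop
 endfacet
 facet normal -0.850 -0.526 -0.040
  outer loop
   vertex 1.5 2.5 1.0
   vertex 2.0 1.5 3.5
   vertex 0.5 4.0 2.5
  endloop
 endfacet
 facet normal -0.905 -0.302 -0.302
  outer loop
   vertex 1.5 2.5 1.0
   vertex 0.5 4.0 2.5
   vertex 1.0 4.0 1.0
  endloop
 endfacet
 facet normal -0.116 -0.930 -0.349
  outer loop
   vertex 1.5 2.5 1.0
   vertex 2.5 2.0 2.0
   vertex 2.0 1.5 3.5
  endloop
 endfacet
 facet normal 0.184 0.061 -0.981
  outer loop
   vertex 1.5 2.5 1.0
   vertex 1.0 4.0 1.0
   vertex 3.5 4.5 1.5
  endloop
 endfacet
 facet normal 0.557 -0.371 -0.743
  outer loop
   vertex 1.5 2.5 1.0
   vertex 3.5 4.5 1.5
   vertex 2.5 2.0 2.0
  endloop
 endfacet
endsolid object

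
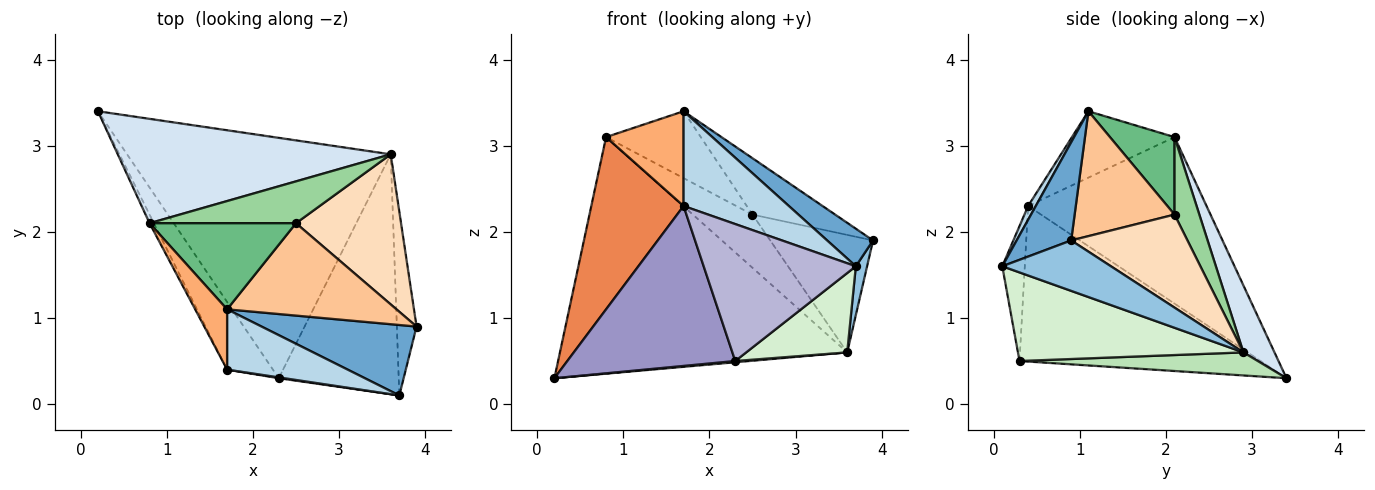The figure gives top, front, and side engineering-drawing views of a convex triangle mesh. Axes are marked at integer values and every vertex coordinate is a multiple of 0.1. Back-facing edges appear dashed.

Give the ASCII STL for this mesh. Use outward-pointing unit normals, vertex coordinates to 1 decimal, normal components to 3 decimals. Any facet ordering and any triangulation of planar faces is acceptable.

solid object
 facet normal 0.488 -0.411 0.770
  outer loop
   vertex 3.7 0.1 1.6
   vertex 3.9 0.9 1.9
   vertex 1.7 1.1 3.4
  endloop
 endfacet
 facet normal 0.927 -0.096 -0.362
  outer loop
   vertex 3.6 2.9 0.6
   vertex 3.9 0.9 1.9
   vertex 3.7 0.1 1.6
  endloop
 endfacet
 facet normal 0.061 -0.842 0.536
  outer loop
   vertex 1.7 0.4 2.3
   vertex 3.7 0.1 1.6
   vertex 1.7 1.1 3.4
  endloop
 endfacet
 facet normal 0.098 0.910 0.402
  outer loop
   vertex 0.8 2.1 3.1
   vertex 3.6 2.9 0.6
   vertex 0.2 3.4 0.3
  endloop
 endfacet
 facet normal -0.888 -0.459 -0.023
  outer loop
   vertex 0.8 2.1 3.1
   vertex 0.2 3.4 0.3
   vertex 1.7 0.4 2.3
  endloop
 endfacet
 facet normal -0.745 -0.563 0.358
  outer loop
   vertex 0.8 2.1 3.1
   vertex 1.7 0.4 2.3
   vertex 1.7 1.1 3.4
  endloop
 endfacet
 facet normal 0.533 0.441 0.722
  outer loop
   vertex 2.5 2.1 2.2
   vertex 1.7 1.1 3.4
   vertex 3.9 0.9 1.9
  endloop
 endfacet
 facet normal 0.572 0.506 0.646
  outer loop
   vertex 2.5 2.1 2.2
   vertex 3.9 0.9 1.9
   vertex 3.6 2.9 0.6
  endloop
 endfacet
 facet normal 0.386 0.566 0.729
  outer loop
   vertex 2.5 2.1 2.2
   vertex 0.8 2.1 3.1
   vertex 1.7 1.1 3.4
  endloop
 endfacet
 facet normal 0.311 0.747 0.587
  outer loop
   vertex 2.5 2.1 2.2
   vertex 3.6 2.9 0.6
   vertex 0.8 2.1 3.1
  endloop
 endfacet
 facet normal 0.087 -0.005 -0.996
  outer loop
   vertex 2.3 0.3 0.5
   vertex 0.2 3.4 0.3
   vertex 3.6 2.9 0.6
  endloop
 endfacet
 facet normal 0.574 -0.257 -0.777
  outer loop
   vertex 2.3 0.3 0.5
   vertex 3.6 2.9 0.6
   vertex 3.7 0.1 1.6
  endloop
 endfacet
 facet normal -0.798 -0.555 -0.235
  outer loop
   vertex 2.3 0.3 0.5
   vertex 1.7 0.4 2.3
   vertex 0.2 3.4 0.3
  endloop
 endfacet
 facet normal -0.146 -0.989 0.006
  outer loop
   vertex 2.3 0.3 0.5
   vertex 3.7 0.1 1.6
   vertex 1.7 0.4 2.3
  endloop
 endfacet
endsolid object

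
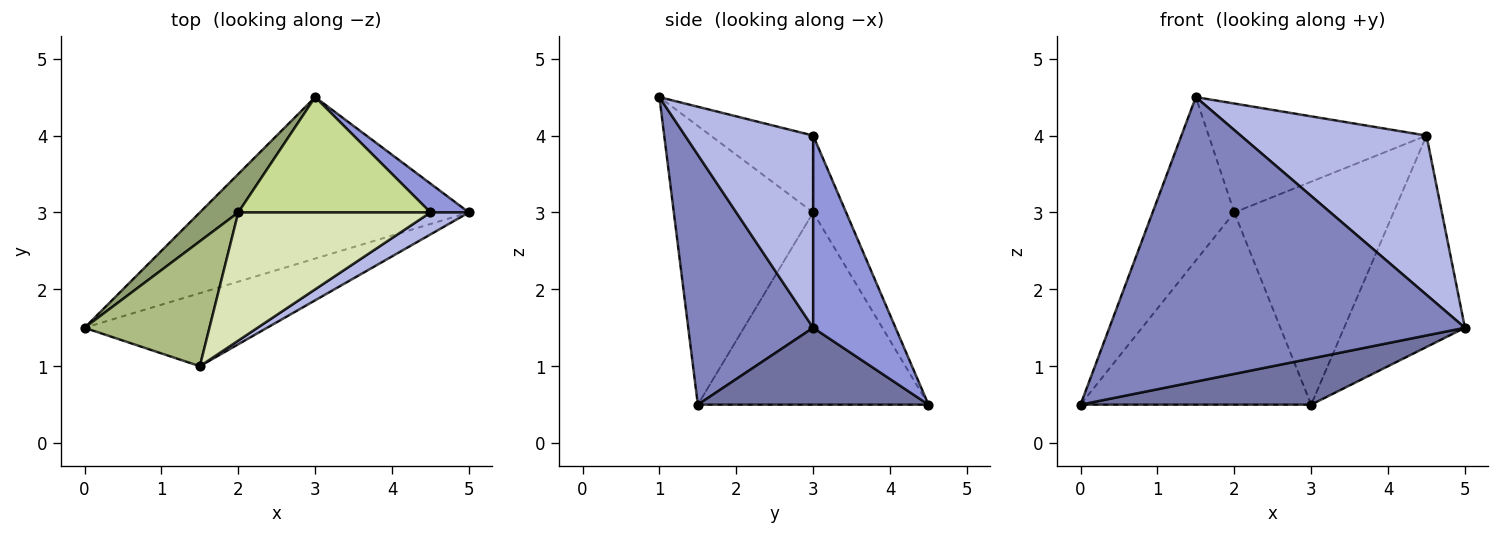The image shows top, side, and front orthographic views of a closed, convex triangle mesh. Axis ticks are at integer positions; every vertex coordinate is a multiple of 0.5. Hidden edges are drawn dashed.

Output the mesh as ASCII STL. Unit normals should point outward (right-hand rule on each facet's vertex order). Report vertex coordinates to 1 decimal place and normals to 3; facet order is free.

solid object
 facet normal 0.265 -0.265 -0.927
  outer loop
   vertex 3.0 4.5 0.5
   vertex 5.0 3.0 1.5
   vertex 0.0 1.5 0.5
  endloop
 endfacet
 facet normal 0.322 -0.917 -0.235
  outer loop
   vertex 1.5 1.0 4.5
   vertex 0.0 1.5 0.5
   vertex 5.0 3.0 1.5
  endloop
 endfacet
 facet normal 0.560 0.821 0.112
  outer loop
   vertex 4.5 3.0 4.0
   vertex 5.0 3.0 1.5
   vertex 3.0 4.5 0.5
  endloop
 endfacet
 facet normal 0.564 -0.818 0.113
  outer loop
   vertex 4.5 3.0 4.0
   vertex 1.5 1.0 4.5
   vertex 5.0 3.0 1.5
  endloop
 endfacet
 facet normal -0.700 0.700 0.140
  outer loop
   vertex 2.0 3.0 3.0
   vertex 3.0 4.5 0.5
   vertex 0.0 1.5 0.5
  endloop
 endfacet
 facet normal -0.805 0.472 0.361
  outer loop
   vertex 2.0 3.0 3.0
   vertex 0.0 1.5 0.5
   vertex 1.5 1.0 4.5
  endloop
 endfacet
 facet normal -0.181 0.874 0.452
  outer loop
   vertex 2.0 3.0 3.0
   vertex 4.5 3.0 4.0
   vertex 3.0 4.5 0.5
  endloop
 endfacet
 facet normal -0.292 0.620 0.729
  outer loop
   vertex 2.0 3.0 3.0
   vertex 1.5 1.0 4.5
   vertex 4.5 3.0 4.0
  endloop
 endfacet
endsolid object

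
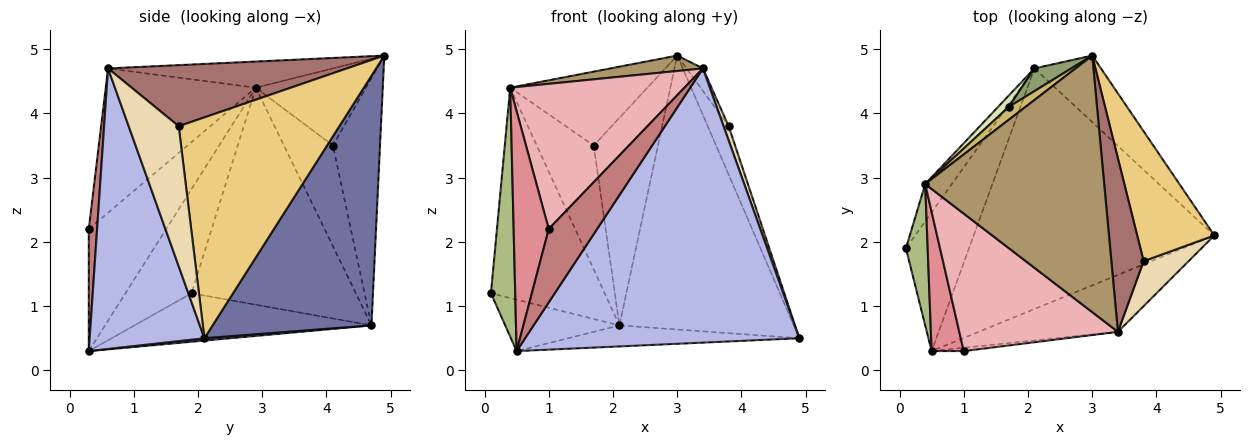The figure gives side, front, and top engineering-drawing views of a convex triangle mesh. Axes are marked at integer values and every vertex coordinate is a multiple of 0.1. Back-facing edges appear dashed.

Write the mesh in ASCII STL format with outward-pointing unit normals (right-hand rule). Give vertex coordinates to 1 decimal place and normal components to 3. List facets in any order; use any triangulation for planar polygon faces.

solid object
 facet normal 0.663 0.728 -0.177
  outer loop
   vertex 2.1 4.7 0.7
   vertex 3.0 4.9 4.9
   vertex 4.9 2.1 0.5
  endloop
 endfacet
 facet normal -0.585 0.282 -0.761
  outer loop
   vertex 2.1 4.7 0.7
   vertex 0.5 0.3 0.3
   vertex 0.1 1.9 1.2
  endloop
 endfacet
 facet normal 0.010 0.087 -0.996
  outer loop
   vertex 2.1 4.7 0.7
   vertex 4.9 2.1 0.5
   vertex 0.5 0.3 0.3
  endloop
 endfacet
 facet normal 0.379 -0.906 -0.188
  outer loop
   vertex 3.4 0.6 4.7
   vertex 0.5 0.3 0.3
   vertex 4.9 2.1 0.5
  endloop
 endfacet
 facet normal -0.589 0.803 0.088
  outer loop
   vertex 1.7 4.1 3.5
   vertex 3.0 4.9 4.9
   vertex 2.1 4.7 0.7
  endloop
 endfacet
 facet normal -0.921 -0.338 0.192
  outer loop
   vertex 0.4 2.9 4.4
   vertex 0.1 1.9 1.2
   vertex 0.5 0.3 0.3
  endloop
 endfacet
 facet normal -0.818 0.566 -0.100
  outer loop
   vertex 0.4 2.9 4.4
   vertex 2.1 4.7 0.7
   vertex 0.1 1.9 1.2
  endloop
 endfacet
 facet normal -0.650 0.756 0.069
  outer loop
   vertex 0.4 2.9 4.4
   vertex 1.7 4.1 3.5
   vertex 2.1 4.7 0.7
  endloop
 endfacet
 facet normal -0.144 -0.059 0.988
  outer loop
   vertex 0.4 2.9 4.4
   vertex 3.4 0.6 4.7
   vertex 3.0 4.9 4.9
  endloop
 endfacet
 facet normal -0.620 0.773 0.134
  outer loop
   vertex 0.4 2.9 4.4
   vertex 3.0 4.9 4.9
   vertex 1.7 4.1 3.5
  endloop
 endfacet
 facet normal 0.937 0.122 0.327
  outer loop
   vertex 3.8 1.7 3.8
   vertex 4.9 2.1 0.5
   vertex 3.0 4.9 4.9
  endloop
 endfacet
 facet normal 0.948 -0.096 0.304
  outer loop
   vertex 3.8 1.7 3.8
   vertex 3.4 0.6 4.7
   vertex 4.9 2.1 0.5
  endloop
 endfacet
 facet normal 0.883 0.060 0.466
  outer loop
   vertex 3.8 1.7 3.8
   vertex 3.0 4.9 4.9
   vertex 3.4 0.6 4.7
  endloop
 endfacet
 facet normal 0.170 -0.985 -0.045
  outer loop
   vertex 1.0 0.3 2.2
   vertex 0.5 0.3 0.3
   vertex 3.4 0.6 4.7
  endloop
 endfacet
 facet normal -0.886 -0.402 0.233
  outer loop
   vertex 1.0 0.3 2.2
   vertex 0.4 2.9 4.4
   vertex 0.5 0.3 0.3
  endloop
 endfacet
 facet normal -0.530 -0.616 0.583
  outer loop
   vertex 1.0 0.3 2.2
   vertex 3.4 0.6 4.7
   vertex 0.4 2.9 4.4
  endloop
 endfacet
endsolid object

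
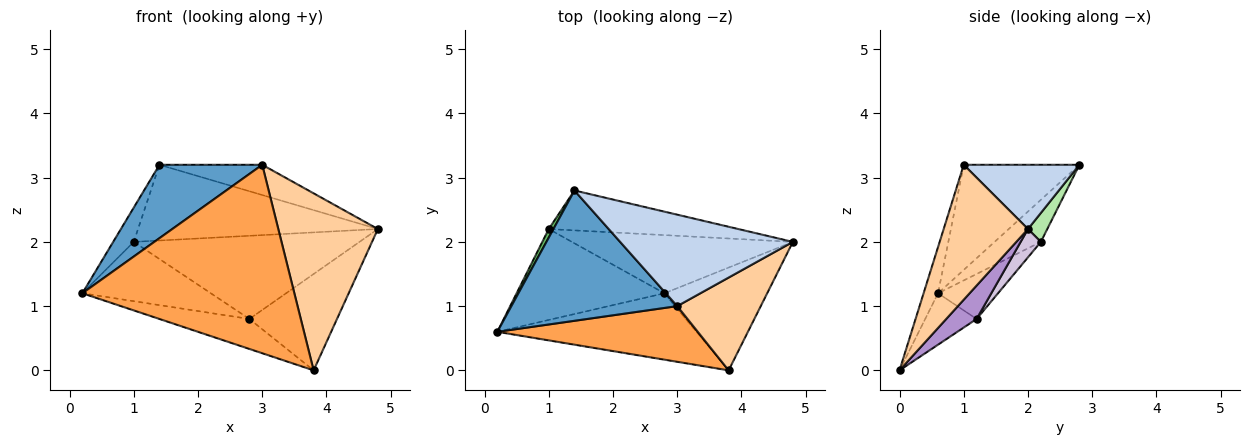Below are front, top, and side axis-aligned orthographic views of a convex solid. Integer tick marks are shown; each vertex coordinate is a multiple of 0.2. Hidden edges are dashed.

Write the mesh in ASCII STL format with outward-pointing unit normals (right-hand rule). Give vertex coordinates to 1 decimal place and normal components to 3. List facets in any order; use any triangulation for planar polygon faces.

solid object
 facet normal -0.483 -0.430 0.763
  outer loop
   vertex 3.0 1.0 3.2
   vertex 1.4 2.8 3.2
   vertex 0.2 0.6 1.2
  endloop
 endfacet
 facet normal 0.333 0.296 0.895
  outer loop
   vertex 3.0 1.0 3.2
   vertex 4.8 2.0 2.2
   vertex 1.4 2.8 3.2
  endloop
 endfacet
 facet normal -0.065 -0.957 0.283
  outer loop
   vertex 3.0 1.0 3.2
   vertex 0.2 0.6 1.2
   vertex 3.8 0.0 0.0
  endloop
 endfacet
 facet normal 0.600 -0.709 0.371
  outer loop
   vertex 3.0 1.0 3.2
   vertex 3.8 0.0 0.0
   vertex 4.8 2.0 2.2
  endloop
 endfacet
 facet normal -0.909 0.404 0.101
  outer loop
   vertex 1.0 2.2 2.0
   vertex 0.2 0.6 1.2
   vertex 1.4 2.8 3.2
  endloop
 endfacet
 facet normal 0.071 0.883 -0.465
  outer loop
   vertex 1.0 2.2 2.0
   vertex 1.4 2.8 3.2
   vertex 4.8 2.0 2.2
  endloop
 endfacet
 facet normal -0.229 0.401 -0.887
  outer loop
   vertex 2.8 1.2 0.8
   vertex 3.8 0.0 0.0
   vertex 0.2 0.6 1.2
  endloop
 endfacet
 facet normal -0.247 0.529 -0.812
  outer loop
   vertex 2.8 1.2 0.8
   vertex 0.2 0.6 1.2
   vertex 1.0 2.2 2.0
  endloop
 endfacet
 facet normal 0.231 0.665 -0.710
  outer loop
   vertex 2.8 1.2 0.8
   vertex 4.8 2.0 2.2
   vertex 3.8 0.0 0.0
  endloop
 endfacet
 facet normal 0.073 0.817 -0.571
  outer loop
   vertex 2.8 1.2 0.8
   vertex 1.0 2.2 2.0
   vertex 4.8 2.0 2.2
  endloop
 endfacet
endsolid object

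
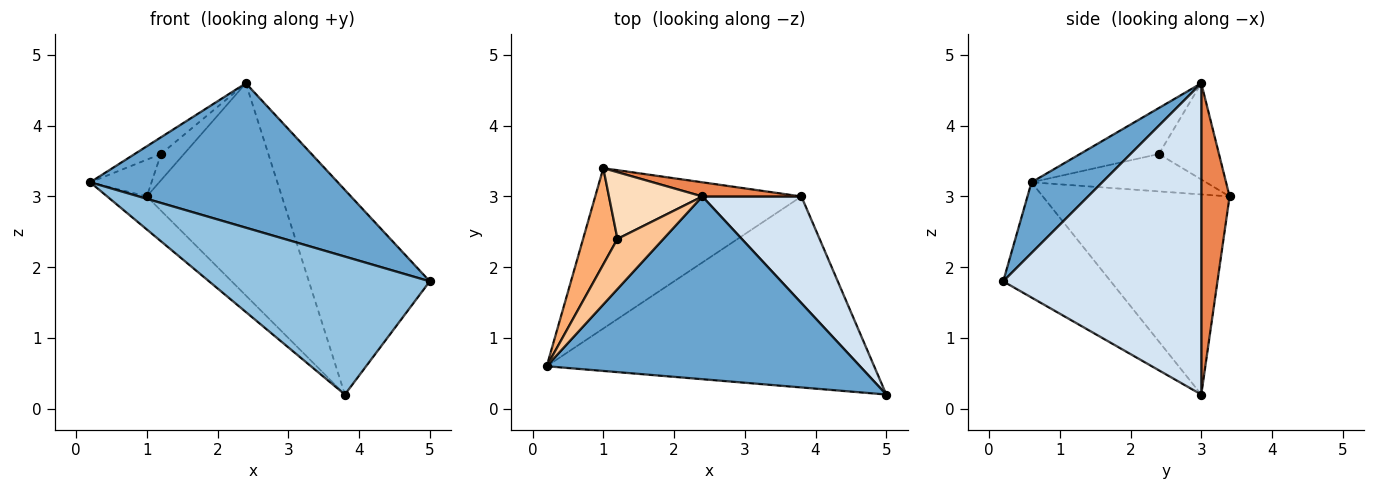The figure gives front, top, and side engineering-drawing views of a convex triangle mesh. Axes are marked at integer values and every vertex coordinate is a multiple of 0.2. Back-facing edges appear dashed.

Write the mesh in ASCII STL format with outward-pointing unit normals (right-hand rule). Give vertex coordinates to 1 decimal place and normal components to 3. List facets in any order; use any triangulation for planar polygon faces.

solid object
 facet normal 0.174 -0.611 0.773
  outer loop
   vertex 2.4 3.0 4.6
   vertex 0.2 0.6 3.2
   vertex 5.0 0.2 1.8
  endloop
 endfacet
 facet normal -0.274 -0.563 -0.780
  outer loop
   vertex 3.8 3.0 0.2
   vertex 5.0 0.2 1.8
   vertex 0.2 0.6 3.2
  endloop
 endfacet
 facet normal -0.689 0.146 -0.710
  outer loop
   vertex 3.8 3.0 0.2
   vertex 0.2 0.6 3.2
   vertex 1.0 3.4 3.0
  endloop
 endfacet
 facet normal 0.824 0.503 0.262
  outer loop
   vertex 3.8 3.0 0.2
   vertex 2.4 3.0 4.6
   vertex 5.0 0.2 1.8
  endloop
 endfacet
 facet normal 0.205 0.977 0.065
  outer loop
   vertex 3.8 3.0 0.2
   vertex 1.0 3.4 3.0
   vertex 2.4 3.0 4.6
  endloop
 endfacet
 facet normal -0.713 0.250 0.655
  outer loop
   vertex 1.2 2.4 3.6
   vertex 1.0 3.4 3.0
   vertex 0.2 0.6 3.2
  endloop
 endfacet
 facet normal -0.688 0.229 0.688
  outer loop
   vertex 1.2 2.4 3.6
   vertex 0.2 0.6 3.2
   vertex 2.4 3.0 4.6
  endloop
 endfacet
 facet normal -0.692 0.265 0.672
  outer loop
   vertex 1.2 2.4 3.6
   vertex 2.4 3.0 4.6
   vertex 1.0 3.4 3.0
  endloop
 endfacet
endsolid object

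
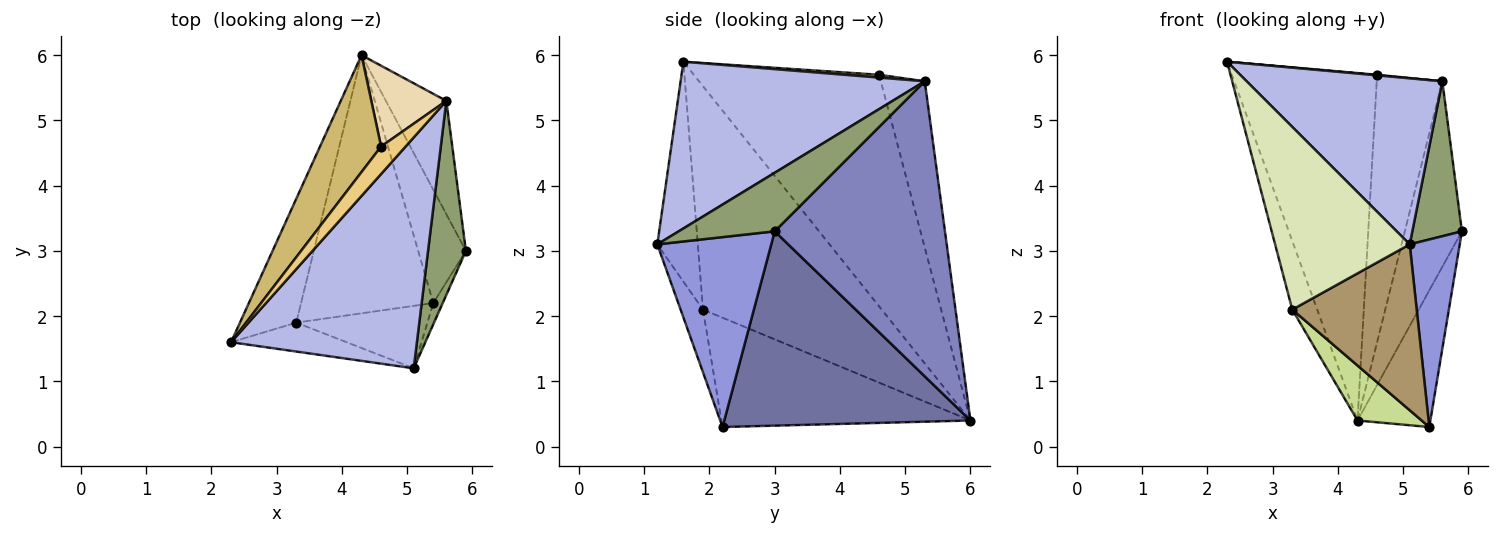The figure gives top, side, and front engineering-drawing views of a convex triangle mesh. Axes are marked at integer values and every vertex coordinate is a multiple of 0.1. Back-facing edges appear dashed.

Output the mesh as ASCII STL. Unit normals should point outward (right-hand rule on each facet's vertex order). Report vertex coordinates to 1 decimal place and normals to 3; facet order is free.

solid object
 facet normal 0.933 0.276 -0.229
  outer loop
   vertex 5.4 2.2 0.3
   vertex 4.3 6.0 0.4
   vertex 5.9 3.0 3.3
  endloop
 endfacet
 facet normal 0.931 0.312 -0.191
  outer loop
   vertex 5.6 5.3 5.6
   vertex 5.9 3.0 3.3
   vertex 4.3 6.0 0.4
  endloop
 endfacet
 facet normal 0.915 -0.402 -0.045
  outer loop
   vertex 5.1 1.2 3.1
   vertex 5.4 2.2 0.3
   vertex 5.9 3.0 3.3
  endloop
 endfacet
 facet normal 0.589 -0.472 0.656
  outer loop
   vertex 5.1 1.2 3.1
   vertex 5.6 5.3 5.6
   vertex 2.3 1.6 5.9
  endloop
 endfacet
 facet normal 0.770 -0.398 0.498
  outer loop
   vertex 5.1 1.2 3.1
   vertex 5.9 3.0 3.3
   vertex 5.6 5.3 5.6
  endloop
 endfacet
 facet normal -0.961 0.134 -0.242
  outer loop
   vertex 3.3 1.9 2.1
   vertex 2.3 1.6 5.9
   vertex 4.3 6.0 0.4
  endloop
 endfacet
 facet normal -0.629 -0.162 -0.761
  outer loop
   vertex 3.3 1.9 2.1
   vertex 4.3 6.0 0.4
   vertex 5.4 2.2 0.3
  endloop
 endfacet
 facet normal -0.285 -0.947 -0.150
  outer loop
   vertex 3.3 1.9 2.1
   vertex 5.1 1.2 3.1
   vertex 2.3 1.6 5.9
  endloop
 endfacet
 facet normal -0.166 -0.923 -0.347
  outer loop
   vertex 3.3 1.9 2.1
   vertex 5.4 2.2 0.3
   vertex 5.1 1.2 3.1
  endloop
 endfacet
 facet normal -0.770 0.604 0.203
  outer loop
   vertex 4.6 4.6 5.7
   vertex 4.3 6.0 0.4
   vertex 2.3 1.6 5.9
  endloop
 endfacet
 facet normal 0.114 -0.021 0.993
  outer loop
   vertex 4.6 4.6 5.7
   vertex 2.3 1.6 5.9
   vertex 5.6 5.3 5.6
  endloop
 endfacet
 facet normal -0.540 0.806 0.243
  outer loop
   vertex 4.6 4.6 5.7
   vertex 5.6 5.3 5.6
   vertex 4.3 6.0 0.4
  endloop
 endfacet
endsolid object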